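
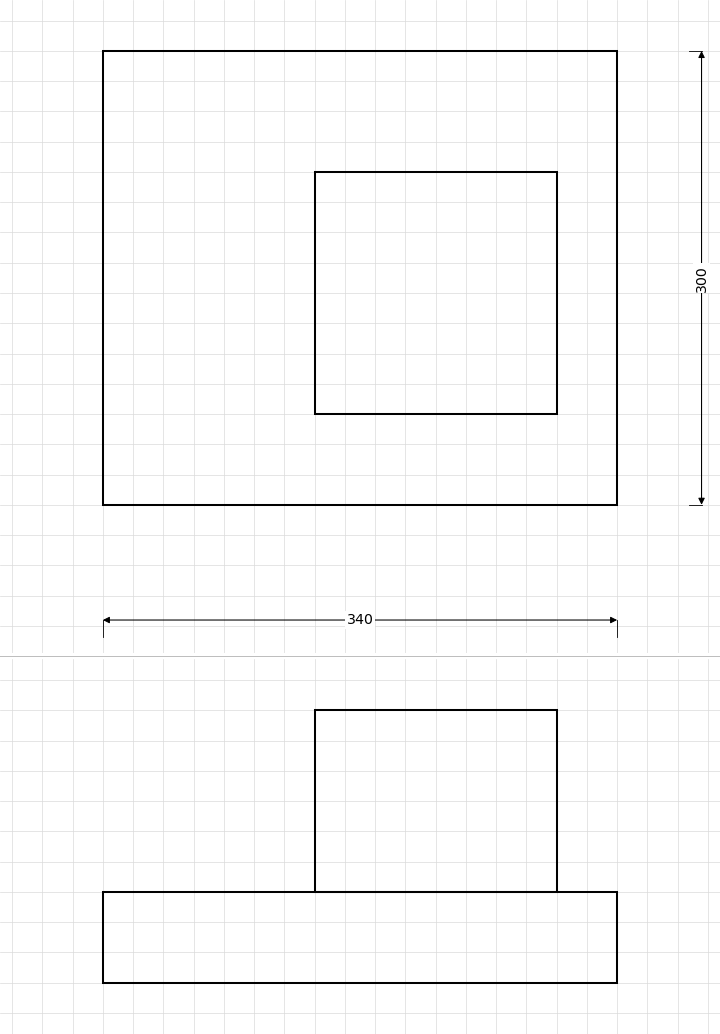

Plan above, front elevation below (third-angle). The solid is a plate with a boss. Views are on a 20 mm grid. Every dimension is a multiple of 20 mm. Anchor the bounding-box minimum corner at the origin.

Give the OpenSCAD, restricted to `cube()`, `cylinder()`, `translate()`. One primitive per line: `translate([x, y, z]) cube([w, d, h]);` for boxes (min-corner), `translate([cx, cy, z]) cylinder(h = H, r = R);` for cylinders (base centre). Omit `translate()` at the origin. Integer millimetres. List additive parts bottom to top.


cube([340, 300, 60]);
translate([140, 60, 60]) cube([160, 160, 120]);


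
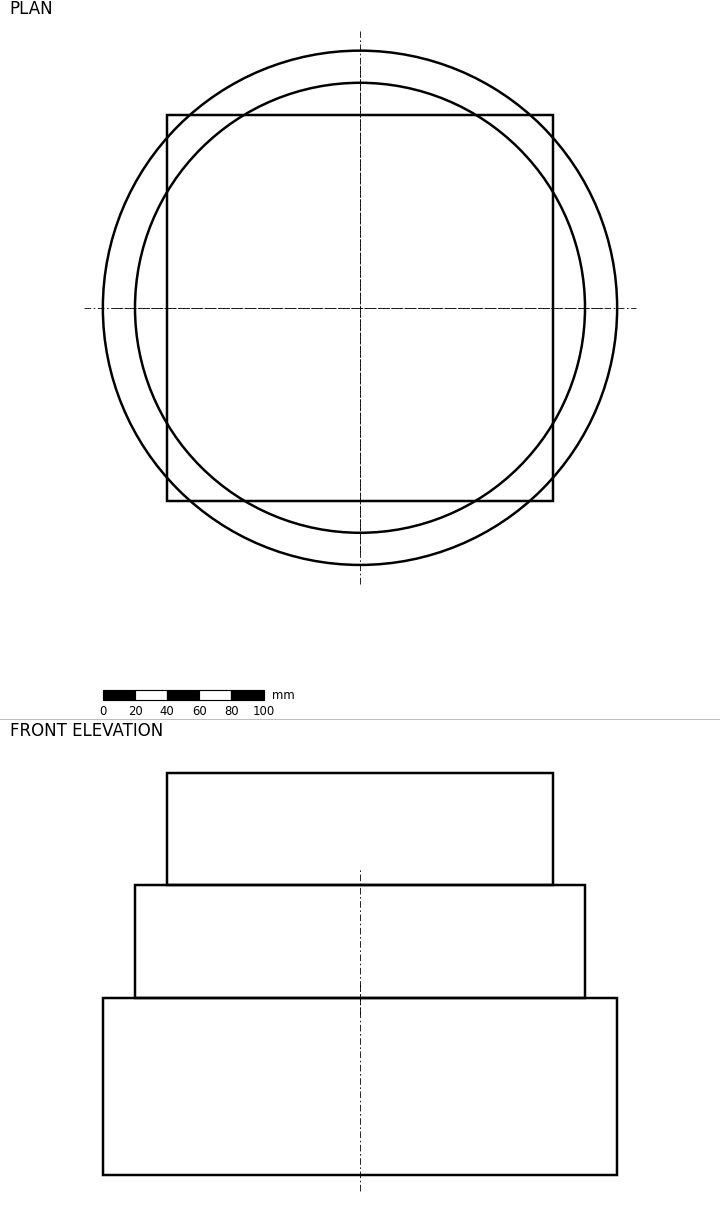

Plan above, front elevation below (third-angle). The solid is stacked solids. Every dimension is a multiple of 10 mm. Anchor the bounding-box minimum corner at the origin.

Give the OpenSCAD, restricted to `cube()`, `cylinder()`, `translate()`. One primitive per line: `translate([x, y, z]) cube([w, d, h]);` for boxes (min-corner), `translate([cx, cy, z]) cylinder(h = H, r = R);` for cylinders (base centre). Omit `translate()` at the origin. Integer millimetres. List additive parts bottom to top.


translate([160, 160, 0]) cylinder(h = 110, r = 160);
translate([160, 160, 110]) cylinder(h = 70, r = 140);
translate([40, 40, 180]) cube([240, 240, 70]);


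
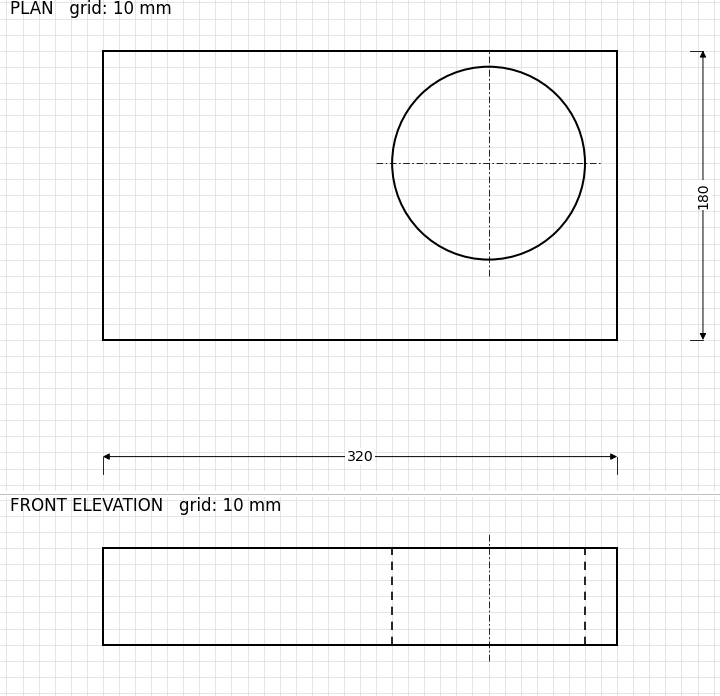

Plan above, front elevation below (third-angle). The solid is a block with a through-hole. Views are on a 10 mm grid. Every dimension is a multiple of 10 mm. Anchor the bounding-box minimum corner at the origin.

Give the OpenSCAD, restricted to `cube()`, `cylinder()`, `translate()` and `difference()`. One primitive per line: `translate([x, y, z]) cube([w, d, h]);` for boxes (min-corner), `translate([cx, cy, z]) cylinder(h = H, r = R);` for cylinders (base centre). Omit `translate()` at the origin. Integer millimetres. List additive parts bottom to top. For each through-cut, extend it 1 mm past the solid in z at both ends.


difference() {
  cube([320, 180, 60]);
  translate([240, 110, -1]) cylinder(h = 62, r = 60);
}


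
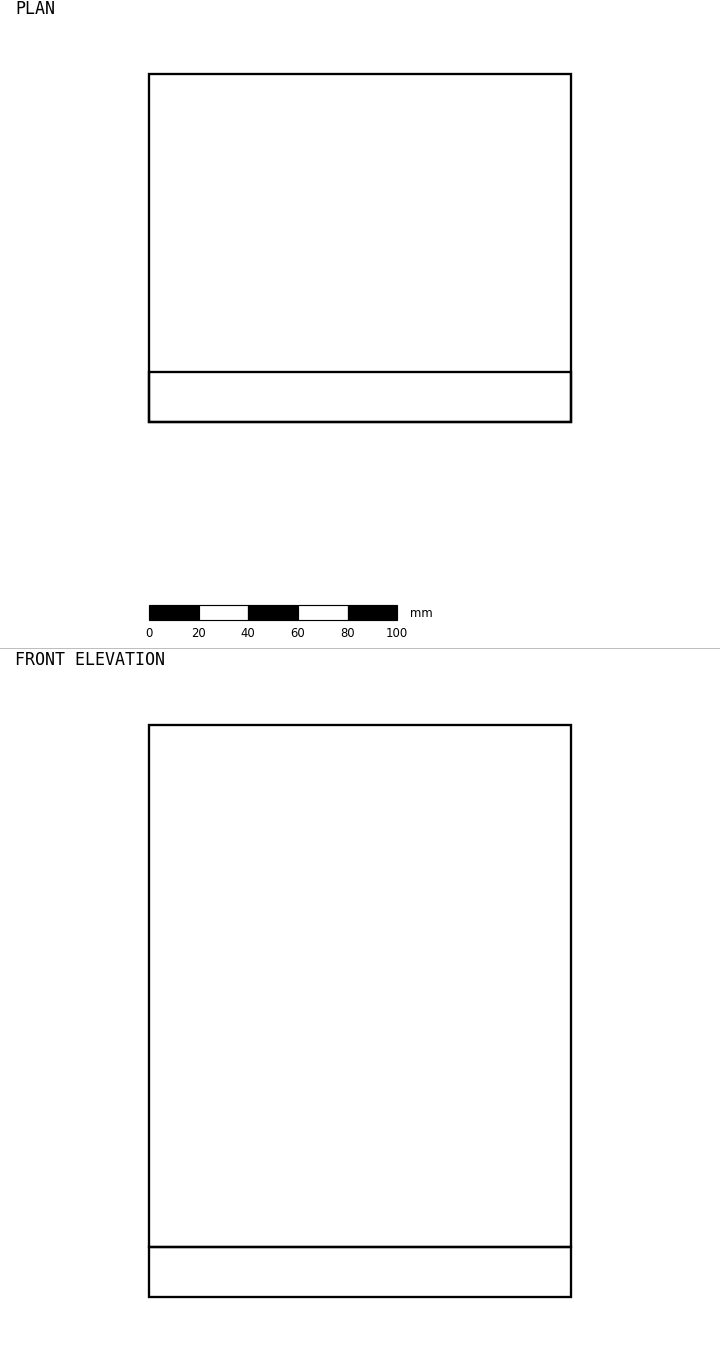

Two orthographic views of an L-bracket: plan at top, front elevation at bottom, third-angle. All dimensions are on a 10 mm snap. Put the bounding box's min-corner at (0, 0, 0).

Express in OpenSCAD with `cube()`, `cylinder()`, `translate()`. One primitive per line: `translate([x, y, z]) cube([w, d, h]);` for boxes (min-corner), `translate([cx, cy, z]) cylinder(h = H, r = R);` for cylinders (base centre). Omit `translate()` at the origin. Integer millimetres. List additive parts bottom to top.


cube([170, 140, 20]);
translate([0, 0, 20]) cube([170, 20, 210]);


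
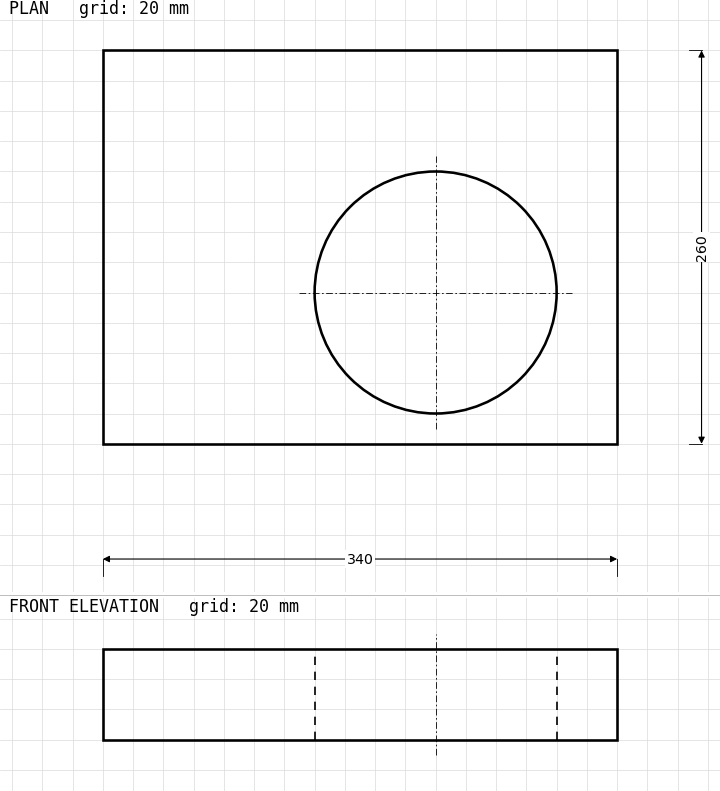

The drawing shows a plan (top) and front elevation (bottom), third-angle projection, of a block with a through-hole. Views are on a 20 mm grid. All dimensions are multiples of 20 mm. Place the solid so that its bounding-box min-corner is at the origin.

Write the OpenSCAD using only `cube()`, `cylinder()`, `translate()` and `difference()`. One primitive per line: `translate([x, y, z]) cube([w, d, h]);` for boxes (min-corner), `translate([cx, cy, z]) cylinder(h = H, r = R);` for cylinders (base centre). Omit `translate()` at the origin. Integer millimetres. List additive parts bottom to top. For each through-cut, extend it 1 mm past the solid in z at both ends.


difference() {
  cube([340, 260, 60]);
  translate([220, 100, -1]) cylinder(h = 62, r = 80);
}


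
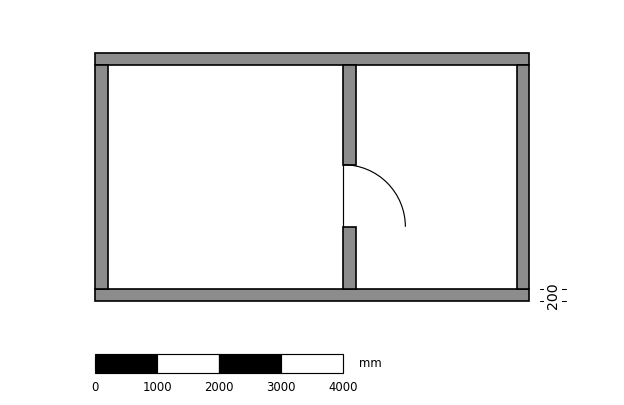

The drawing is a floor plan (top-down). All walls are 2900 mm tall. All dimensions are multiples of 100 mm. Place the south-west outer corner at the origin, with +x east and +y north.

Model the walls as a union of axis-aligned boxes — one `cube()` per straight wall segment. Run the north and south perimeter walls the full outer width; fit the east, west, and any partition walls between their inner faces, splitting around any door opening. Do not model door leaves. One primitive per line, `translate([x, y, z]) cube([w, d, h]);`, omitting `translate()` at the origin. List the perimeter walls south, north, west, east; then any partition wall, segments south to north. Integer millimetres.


cube([7000, 200, 2900]);
translate([0, 3800, 0]) cube([7000, 200, 2900]);
translate([0, 200, 0]) cube([200, 3600, 2900]);
translate([6800, 200, 0]) cube([200, 3600, 2900]);
translate([4000, 200, 0]) cube([200, 1000, 2900]);
translate([4000, 2200, 0]) cube([200, 1600, 2900]);


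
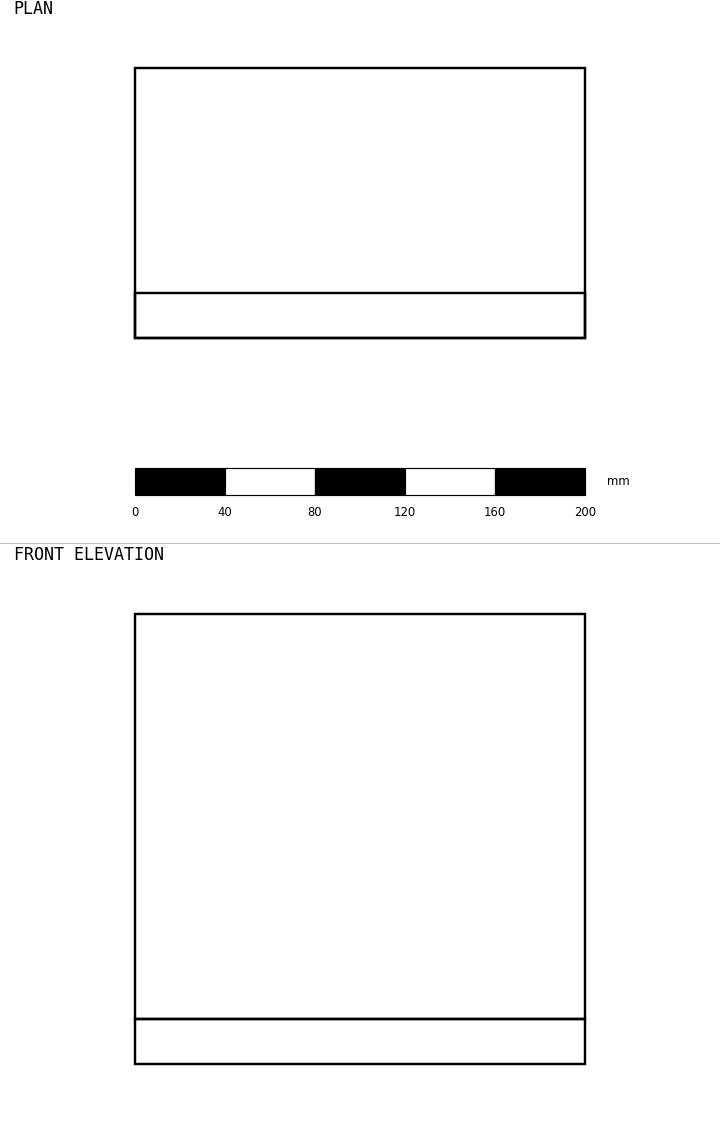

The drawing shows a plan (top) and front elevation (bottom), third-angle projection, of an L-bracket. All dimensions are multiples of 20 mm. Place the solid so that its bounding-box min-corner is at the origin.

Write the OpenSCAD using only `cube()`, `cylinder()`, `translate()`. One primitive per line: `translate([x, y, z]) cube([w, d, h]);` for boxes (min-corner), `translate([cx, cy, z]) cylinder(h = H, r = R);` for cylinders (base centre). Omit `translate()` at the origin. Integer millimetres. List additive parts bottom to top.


cube([200, 120, 20]);
translate([0, 0, 20]) cube([200, 20, 180]);


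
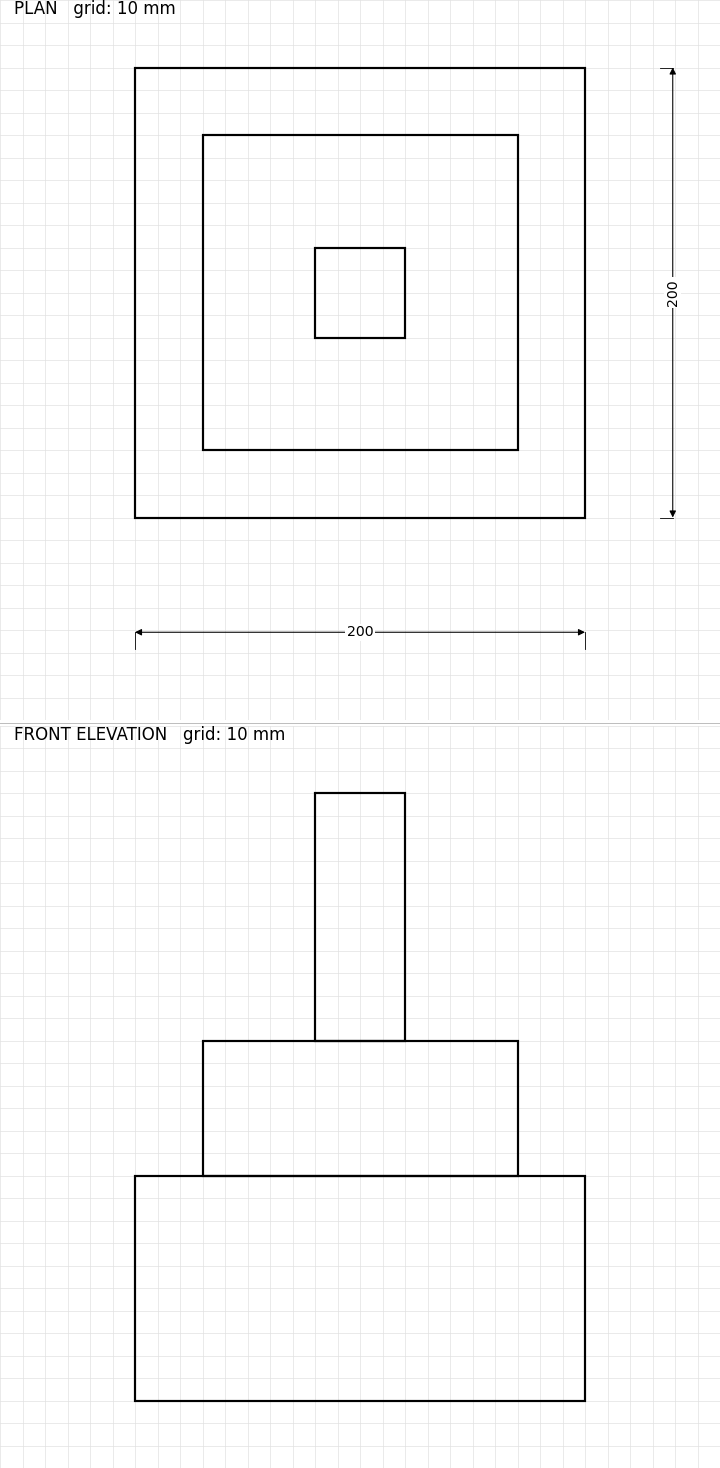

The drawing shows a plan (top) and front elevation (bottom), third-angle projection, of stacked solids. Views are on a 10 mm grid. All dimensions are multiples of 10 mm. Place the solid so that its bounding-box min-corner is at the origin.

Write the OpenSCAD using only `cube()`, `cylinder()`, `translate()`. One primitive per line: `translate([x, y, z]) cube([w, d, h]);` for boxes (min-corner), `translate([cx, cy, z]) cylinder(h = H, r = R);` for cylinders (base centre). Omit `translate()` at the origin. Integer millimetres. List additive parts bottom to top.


cube([200, 200, 100]);
translate([30, 30, 100]) cube([140, 140, 60]);
translate([80, 80, 160]) cube([40, 40, 110]);


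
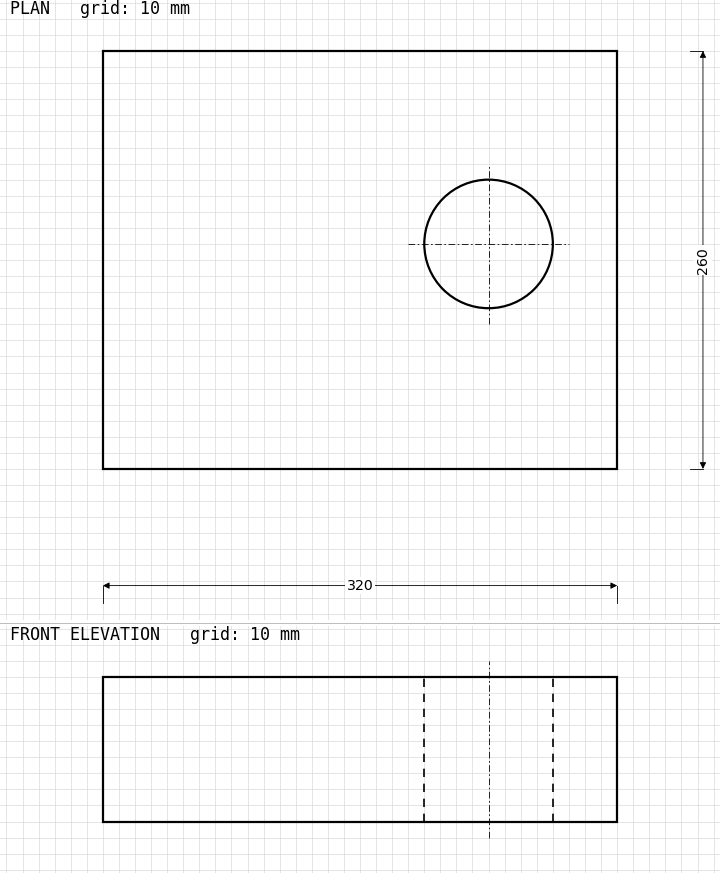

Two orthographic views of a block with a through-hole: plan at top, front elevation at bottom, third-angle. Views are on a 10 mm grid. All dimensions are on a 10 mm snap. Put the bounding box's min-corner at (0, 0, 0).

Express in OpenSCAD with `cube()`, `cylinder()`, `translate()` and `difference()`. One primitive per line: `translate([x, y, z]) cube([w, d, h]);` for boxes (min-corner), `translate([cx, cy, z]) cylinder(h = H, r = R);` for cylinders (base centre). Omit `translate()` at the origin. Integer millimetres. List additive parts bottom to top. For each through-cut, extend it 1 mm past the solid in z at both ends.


difference() {
  cube([320, 260, 90]);
  translate([240, 140, -1]) cylinder(h = 92, r = 40);
}


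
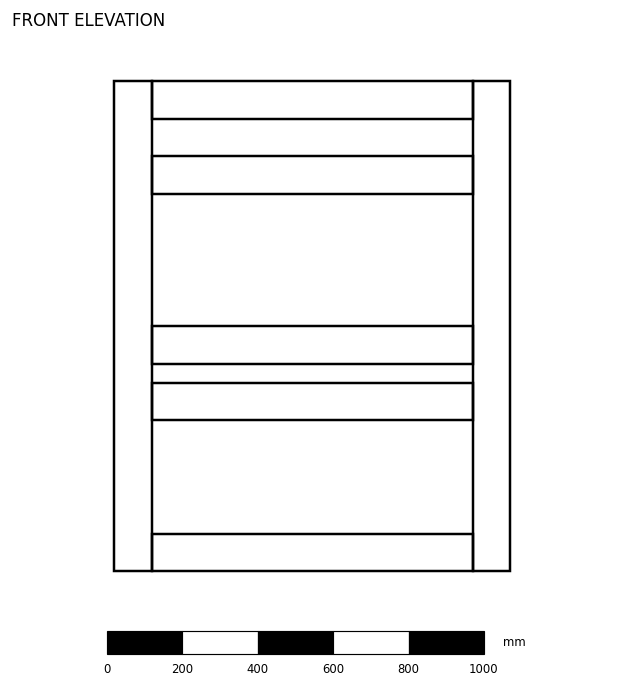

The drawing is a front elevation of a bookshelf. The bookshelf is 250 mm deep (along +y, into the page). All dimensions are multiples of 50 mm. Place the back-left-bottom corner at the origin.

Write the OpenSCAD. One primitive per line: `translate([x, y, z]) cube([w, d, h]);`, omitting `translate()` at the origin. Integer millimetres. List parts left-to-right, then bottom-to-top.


cube([100, 250, 1300]);
translate([100, 0, 0]) cube([850, 250, 100]);
translate([100, 0, 400]) cube([850, 250, 100]);
translate([100, 0, 550]) cube([850, 250, 100]);
translate([100, 0, 1000]) cube([850, 250, 100]);
translate([100, 0, 1200]) cube([850, 250, 100]);
translate([950, 0, 0]) cube([100, 250, 1300]);


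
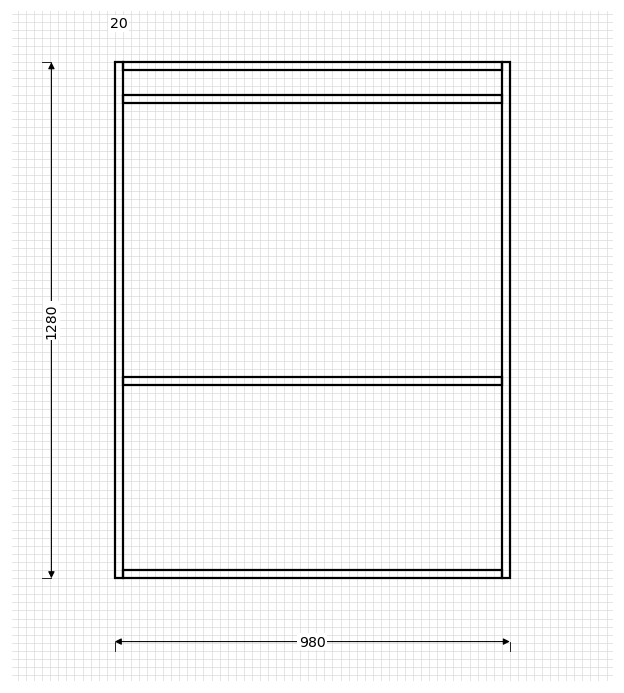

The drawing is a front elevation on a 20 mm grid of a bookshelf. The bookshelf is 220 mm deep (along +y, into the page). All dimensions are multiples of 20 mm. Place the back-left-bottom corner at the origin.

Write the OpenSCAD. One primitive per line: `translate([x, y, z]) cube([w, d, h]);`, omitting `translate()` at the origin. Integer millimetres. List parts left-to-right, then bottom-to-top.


cube([20, 220, 1280]);
translate([20, 0, 0]) cube([940, 220, 20]);
translate([20, 0, 480]) cube([940, 220, 20]);
translate([20, 0, 1180]) cube([940, 220, 20]);
translate([20, 0, 1260]) cube([940, 220, 20]);
translate([960, 0, 0]) cube([20, 220, 1280]);


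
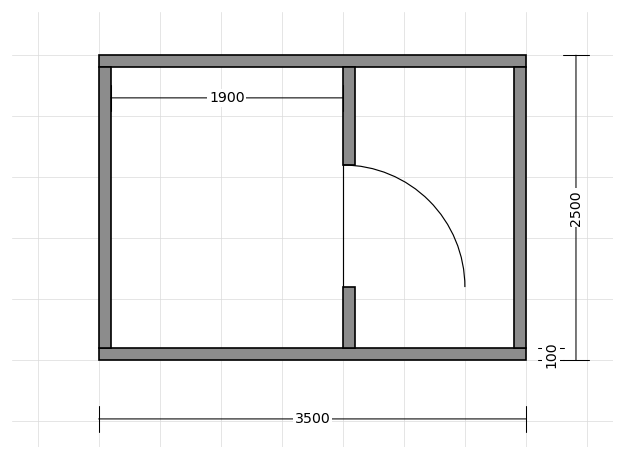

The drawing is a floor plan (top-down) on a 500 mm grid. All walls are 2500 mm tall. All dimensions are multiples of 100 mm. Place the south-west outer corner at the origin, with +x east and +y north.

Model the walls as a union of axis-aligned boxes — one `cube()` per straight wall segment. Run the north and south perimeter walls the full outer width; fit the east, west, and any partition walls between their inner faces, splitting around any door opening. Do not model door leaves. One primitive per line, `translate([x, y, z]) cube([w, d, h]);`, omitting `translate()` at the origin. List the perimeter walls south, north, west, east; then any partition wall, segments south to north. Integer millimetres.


cube([3500, 100, 2500]);
translate([0, 2400, 0]) cube([3500, 100, 2500]);
translate([0, 100, 0]) cube([100, 2300, 2500]);
translate([3400, 100, 0]) cube([100, 2300, 2500]);
translate([2000, 100, 0]) cube([100, 500, 2500]);
translate([2000, 1600, 0]) cube([100, 800, 2500]);


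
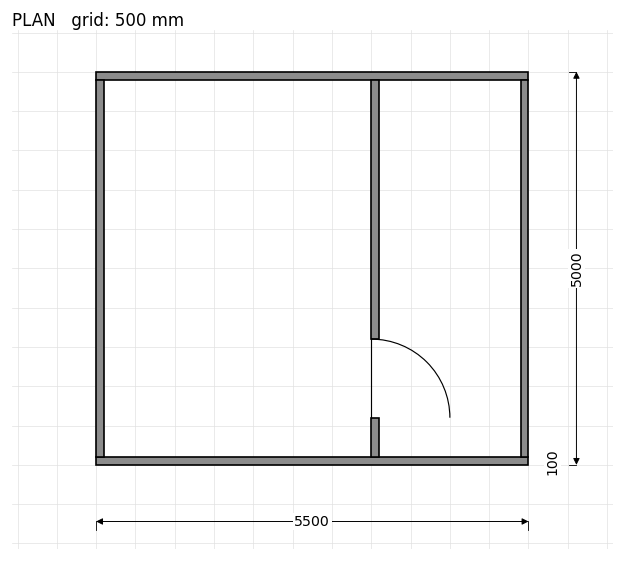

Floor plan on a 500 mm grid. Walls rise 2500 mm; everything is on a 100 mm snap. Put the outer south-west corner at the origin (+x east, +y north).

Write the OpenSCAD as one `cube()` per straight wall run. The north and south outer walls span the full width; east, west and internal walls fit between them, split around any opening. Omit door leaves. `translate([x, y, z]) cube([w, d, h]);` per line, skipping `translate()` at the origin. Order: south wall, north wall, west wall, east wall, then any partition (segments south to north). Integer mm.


cube([5500, 100, 2500]);
translate([0, 4900, 0]) cube([5500, 100, 2500]);
translate([0, 100, 0]) cube([100, 4800, 2500]);
translate([5400, 100, 0]) cube([100, 4800, 2500]);
translate([3500, 100, 0]) cube([100, 500, 2500]);
translate([3500, 1600, 0]) cube([100, 3300, 2500]);


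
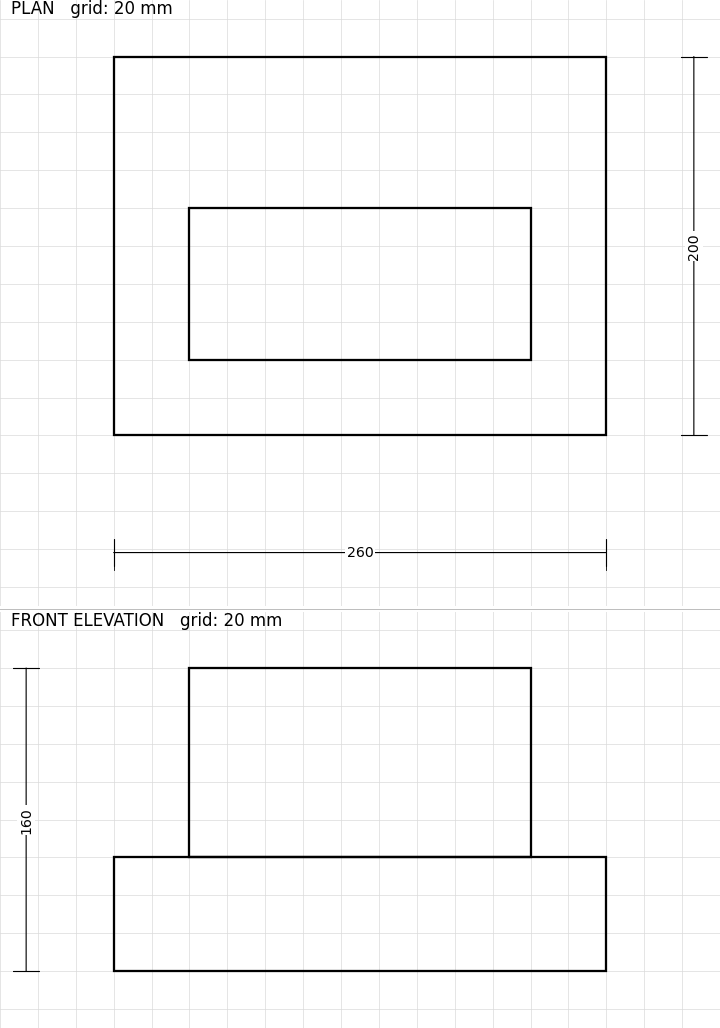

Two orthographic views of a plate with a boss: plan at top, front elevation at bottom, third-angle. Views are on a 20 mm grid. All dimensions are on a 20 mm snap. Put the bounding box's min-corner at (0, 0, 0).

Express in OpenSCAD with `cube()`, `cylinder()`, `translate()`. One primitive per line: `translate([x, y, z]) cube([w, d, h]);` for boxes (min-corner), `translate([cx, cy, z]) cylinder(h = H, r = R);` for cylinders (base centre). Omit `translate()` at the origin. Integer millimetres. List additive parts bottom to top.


cube([260, 200, 60]);
translate([40, 40, 60]) cube([180, 80, 100]);


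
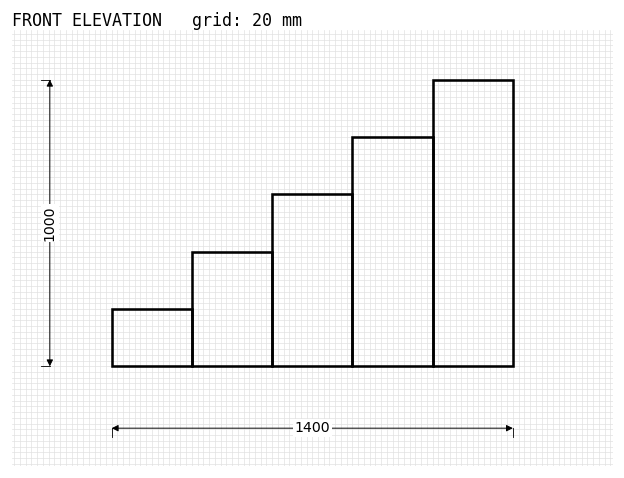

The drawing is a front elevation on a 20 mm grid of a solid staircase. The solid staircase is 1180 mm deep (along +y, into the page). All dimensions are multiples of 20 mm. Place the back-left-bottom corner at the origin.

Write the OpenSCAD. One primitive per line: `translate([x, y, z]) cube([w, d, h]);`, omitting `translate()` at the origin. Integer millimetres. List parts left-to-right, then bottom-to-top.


cube([280, 1180, 200]);
translate([280, 0, 0]) cube([280, 1180, 400]);
translate([560, 0, 0]) cube([280, 1180, 600]);
translate([840, 0, 0]) cube([280, 1180, 800]);
translate([1120, 0, 0]) cube([280, 1180, 1000]);


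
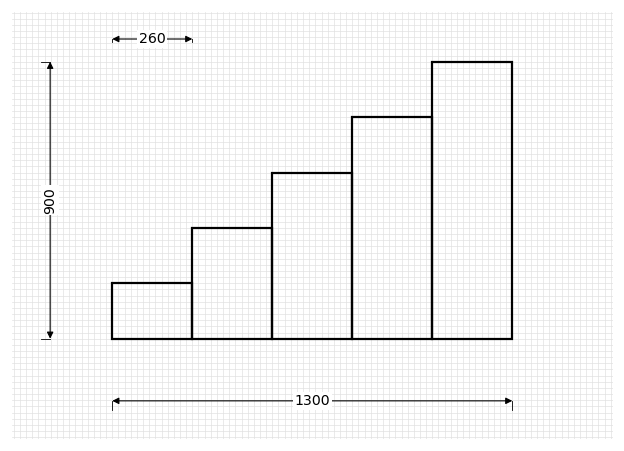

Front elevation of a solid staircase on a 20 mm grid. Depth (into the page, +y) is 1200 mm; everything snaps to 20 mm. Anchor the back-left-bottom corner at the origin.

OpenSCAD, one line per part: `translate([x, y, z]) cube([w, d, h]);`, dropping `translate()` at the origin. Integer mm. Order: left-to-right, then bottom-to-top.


cube([260, 1200, 180]);
translate([260, 0, 0]) cube([260, 1200, 360]);
translate([520, 0, 0]) cube([260, 1200, 540]);
translate([780, 0, 0]) cube([260, 1200, 720]);
translate([1040, 0, 0]) cube([260, 1200, 900]);


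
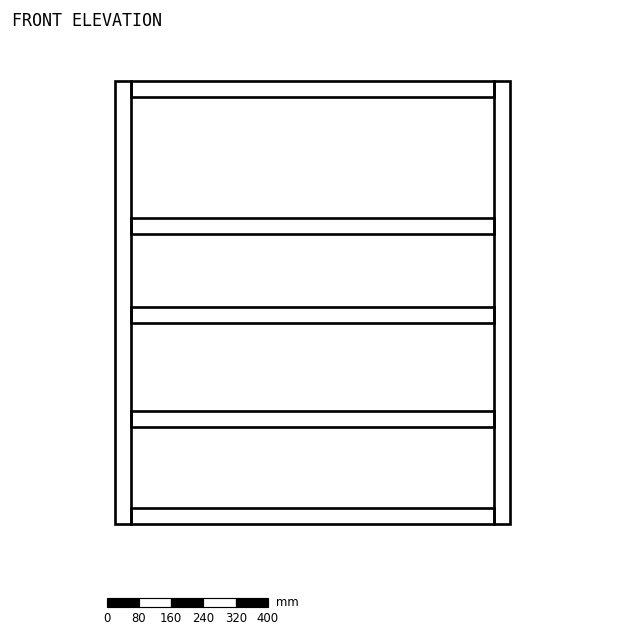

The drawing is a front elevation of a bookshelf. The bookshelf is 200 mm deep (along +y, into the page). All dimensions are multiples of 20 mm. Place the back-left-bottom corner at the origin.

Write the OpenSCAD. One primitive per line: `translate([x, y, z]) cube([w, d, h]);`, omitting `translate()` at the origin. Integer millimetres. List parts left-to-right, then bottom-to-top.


cube([40, 200, 1100]);
translate([40, 0, 0]) cube([900, 200, 40]);
translate([40, 0, 240]) cube([900, 200, 40]);
translate([40, 0, 500]) cube([900, 200, 40]);
translate([40, 0, 720]) cube([900, 200, 40]);
translate([40, 0, 1060]) cube([900, 200, 40]);
translate([940, 0, 0]) cube([40, 200, 1100]);


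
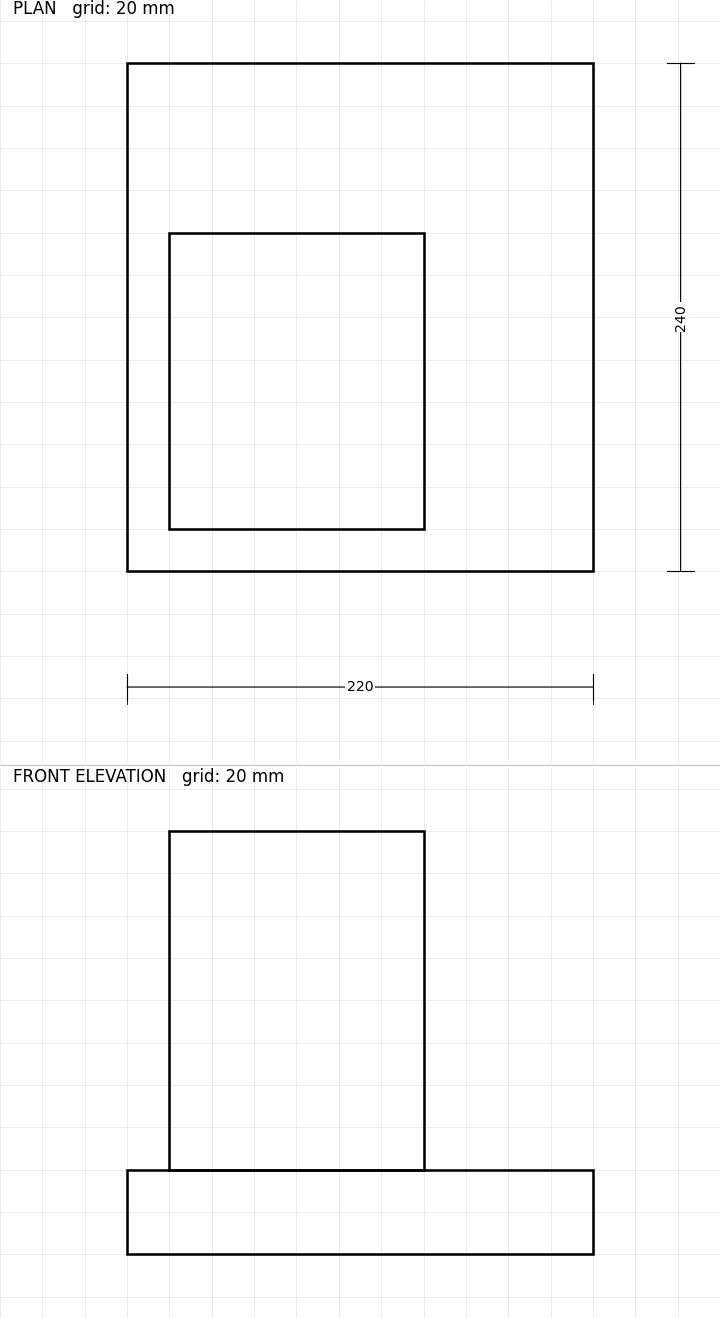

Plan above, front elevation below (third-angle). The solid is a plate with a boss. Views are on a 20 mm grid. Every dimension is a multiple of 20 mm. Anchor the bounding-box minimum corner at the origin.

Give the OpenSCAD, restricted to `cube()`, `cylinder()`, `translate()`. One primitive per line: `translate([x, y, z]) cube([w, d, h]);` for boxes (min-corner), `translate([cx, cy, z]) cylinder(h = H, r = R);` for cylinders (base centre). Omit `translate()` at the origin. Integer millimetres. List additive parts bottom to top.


cube([220, 240, 40]);
translate([20, 20, 40]) cube([120, 140, 160]);


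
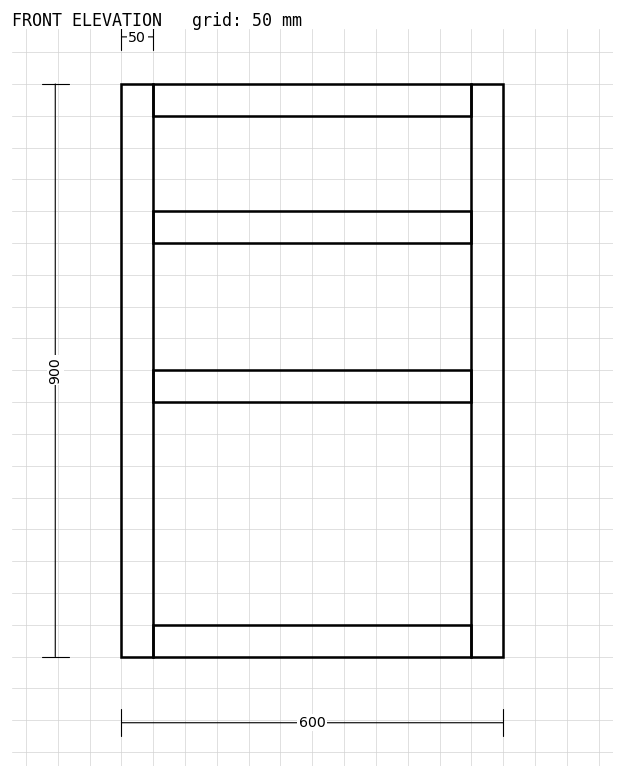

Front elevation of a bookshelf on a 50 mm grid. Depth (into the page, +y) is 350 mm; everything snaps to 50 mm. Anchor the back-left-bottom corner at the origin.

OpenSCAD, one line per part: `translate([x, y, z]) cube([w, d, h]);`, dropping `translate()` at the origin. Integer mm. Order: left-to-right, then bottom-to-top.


cube([50, 350, 900]);
translate([50, 0, 0]) cube([500, 350, 50]);
translate([50, 0, 400]) cube([500, 350, 50]);
translate([50, 0, 650]) cube([500, 350, 50]);
translate([50, 0, 850]) cube([500, 350, 50]);
translate([550, 0, 0]) cube([50, 350, 900]);


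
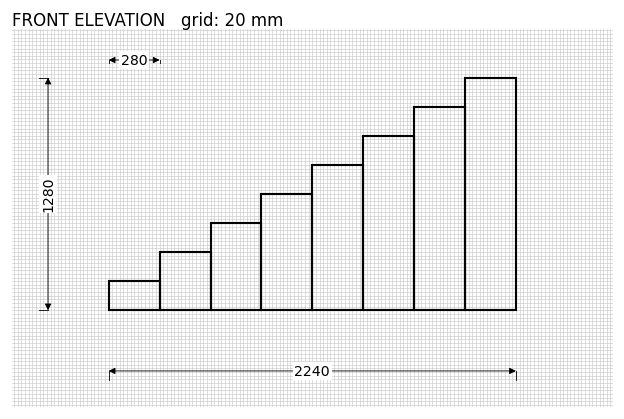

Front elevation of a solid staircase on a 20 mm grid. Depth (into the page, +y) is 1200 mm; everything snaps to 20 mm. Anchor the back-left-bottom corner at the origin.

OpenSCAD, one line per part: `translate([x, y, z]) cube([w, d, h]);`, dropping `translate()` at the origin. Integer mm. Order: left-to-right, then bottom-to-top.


cube([280, 1200, 160]);
translate([280, 0, 0]) cube([280, 1200, 320]);
translate([560, 0, 0]) cube([280, 1200, 480]);
translate([840, 0, 0]) cube([280, 1200, 640]);
translate([1120, 0, 0]) cube([280, 1200, 800]);
translate([1400, 0, 0]) cube([280, 1200, 960]);
translate([1680, 0, 0]) cube([280, 1200, 1120]);
translate([1960, 0, 0]) cube([280, 1200, 1280]);


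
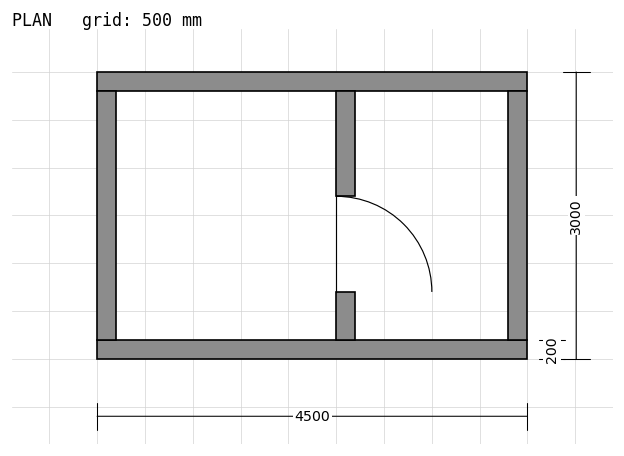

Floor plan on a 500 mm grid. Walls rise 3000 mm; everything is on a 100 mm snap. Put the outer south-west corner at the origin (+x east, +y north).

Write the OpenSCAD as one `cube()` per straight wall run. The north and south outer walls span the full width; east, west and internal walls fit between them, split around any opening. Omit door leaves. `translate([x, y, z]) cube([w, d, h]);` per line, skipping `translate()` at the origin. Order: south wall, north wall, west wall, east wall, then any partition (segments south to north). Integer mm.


cube([4500, 200, 3000]);
translate([0, 2800, 0]) cube([4500, 200, 3000]);
translate([0, 200, 0]) cube([200, 2600, 3000]);
translate([4300, 200, 0]) cube([200, 2600, 3000]);
translate([2500, 200, 0]) cube([200, 500, 3000]);
translate([2500, 1700, 0]) cube([200, 1100, 3000]);


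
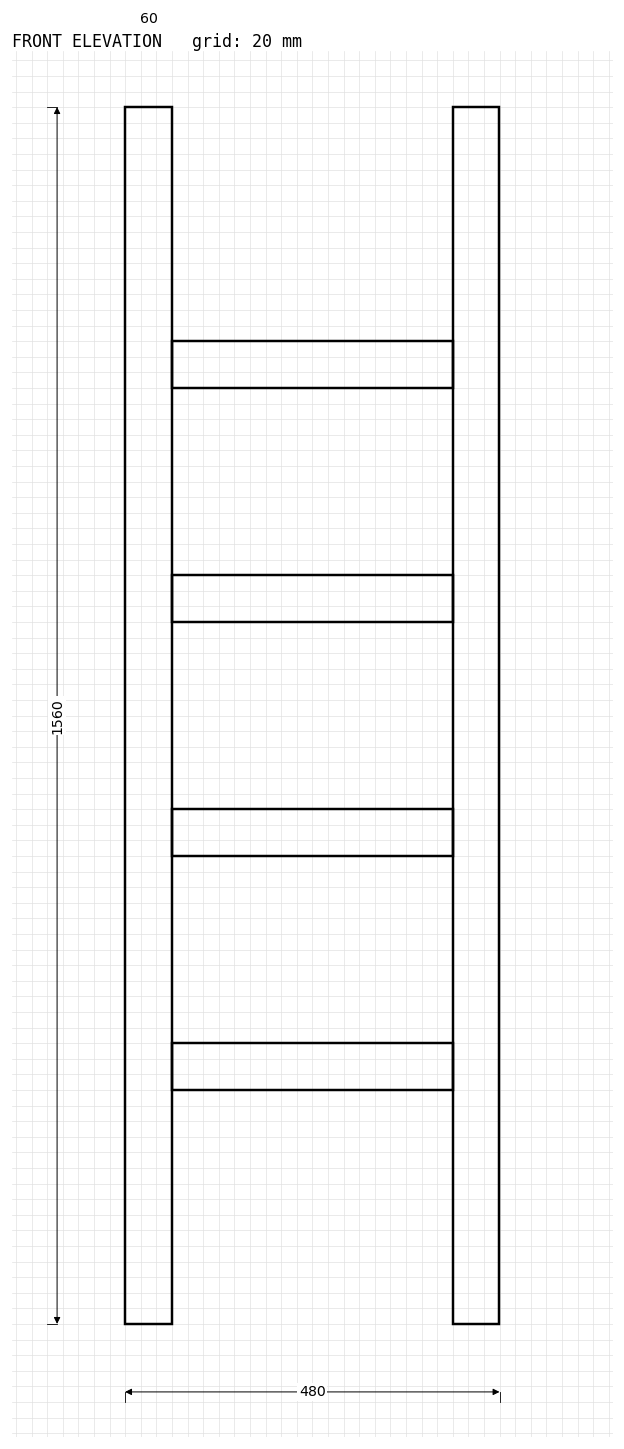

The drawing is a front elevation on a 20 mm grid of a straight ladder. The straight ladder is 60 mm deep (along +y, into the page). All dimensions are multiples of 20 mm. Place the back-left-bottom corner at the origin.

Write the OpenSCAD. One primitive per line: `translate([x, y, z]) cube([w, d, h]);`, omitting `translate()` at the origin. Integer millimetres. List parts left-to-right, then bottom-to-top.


cube([60, 60, 1560]);
translate([60, 0, 300]) cube([360, 60, 60]);
translate([60, 0, 600]) cube([360, 60, 60]);
translate([60, 0, 900]) cube([360, 60, 60]);
translate([60, 0, 1200]) cube([360, 60, 60]);
translate([420, 0, 0]) cube([60, 60, 1560]);


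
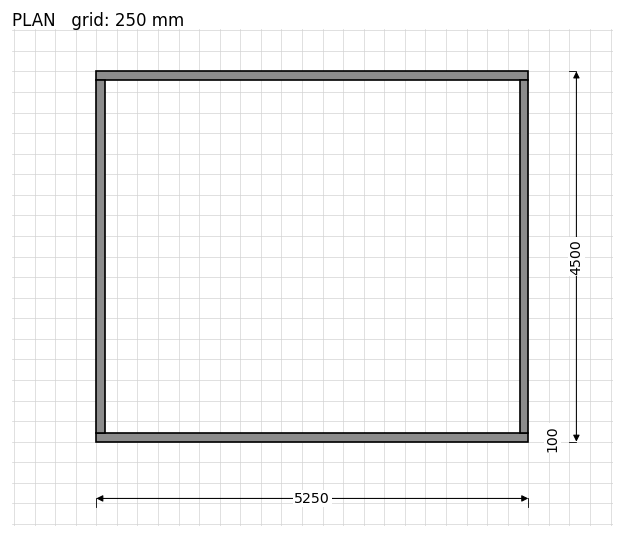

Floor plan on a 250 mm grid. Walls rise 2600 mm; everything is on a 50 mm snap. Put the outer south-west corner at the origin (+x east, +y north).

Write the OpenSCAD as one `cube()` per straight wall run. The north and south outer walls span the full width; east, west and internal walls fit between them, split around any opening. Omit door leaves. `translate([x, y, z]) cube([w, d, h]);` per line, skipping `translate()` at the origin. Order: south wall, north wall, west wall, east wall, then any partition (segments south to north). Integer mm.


cube([5250, 100, 2600]);
translate([0, 4400, 0]) cube([5250, 100, 2600]);
translate([0, 100, 0]) cube([100, 4300, 2600]);
translate([5150, 100, 0]) cube([100, 4300, 2600]);


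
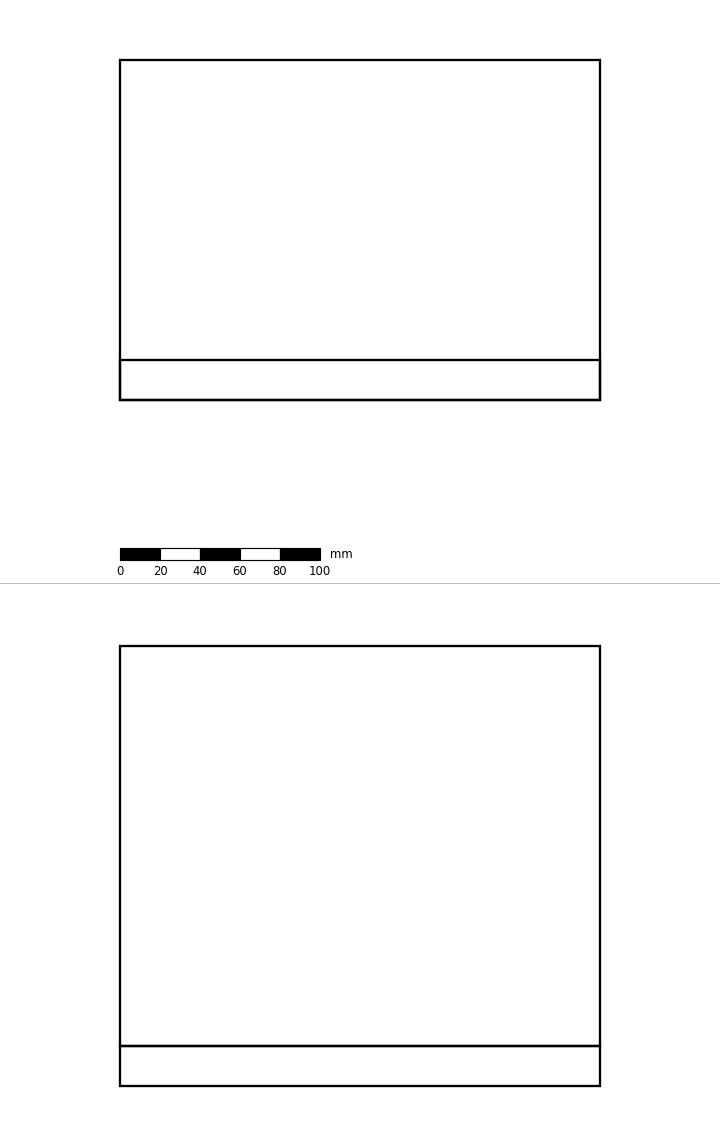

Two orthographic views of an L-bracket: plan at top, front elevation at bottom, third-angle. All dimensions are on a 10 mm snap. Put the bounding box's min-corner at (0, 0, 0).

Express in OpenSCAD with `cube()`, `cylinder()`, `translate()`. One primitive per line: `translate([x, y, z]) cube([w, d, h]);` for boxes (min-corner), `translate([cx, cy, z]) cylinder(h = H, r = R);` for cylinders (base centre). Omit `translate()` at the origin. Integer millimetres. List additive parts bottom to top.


cube([240, 170, 20]);
translate([0, 0, 20]) cube([240, 20, 200]);


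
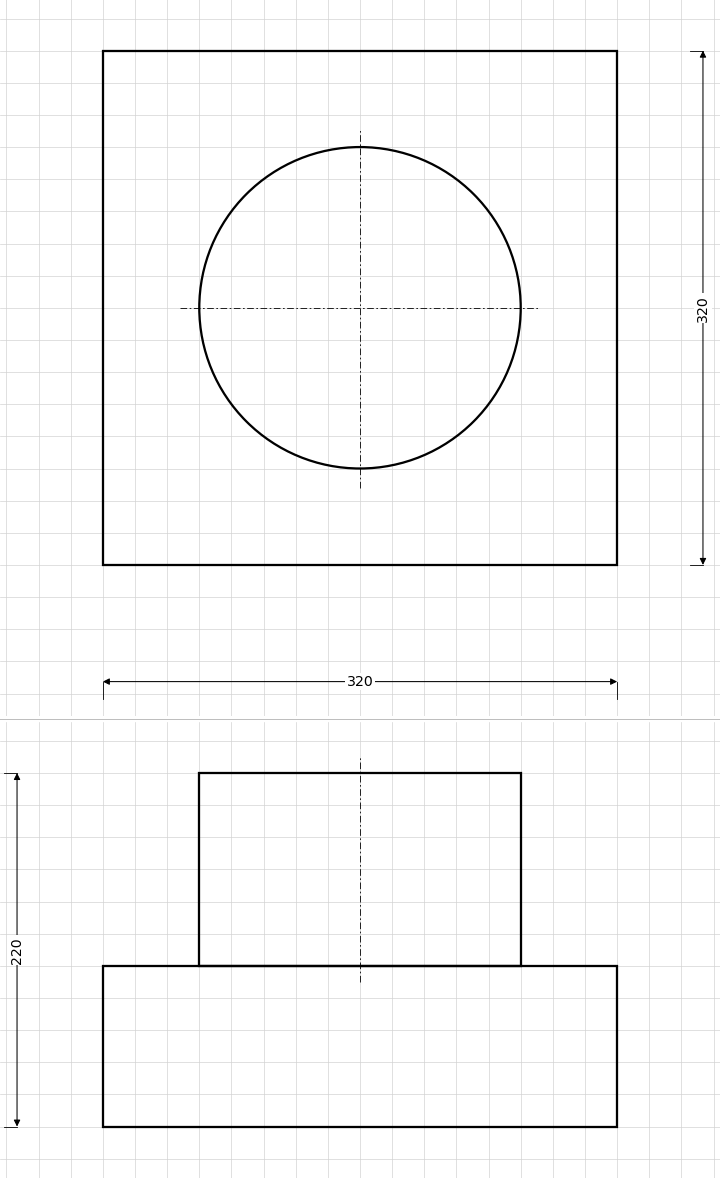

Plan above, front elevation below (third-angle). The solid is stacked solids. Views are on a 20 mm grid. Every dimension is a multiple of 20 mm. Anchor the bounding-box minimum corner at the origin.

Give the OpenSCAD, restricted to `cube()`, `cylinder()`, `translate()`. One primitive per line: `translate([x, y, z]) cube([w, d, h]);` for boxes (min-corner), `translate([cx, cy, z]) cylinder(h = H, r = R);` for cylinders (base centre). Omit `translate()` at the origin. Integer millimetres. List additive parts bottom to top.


cube([320, 320, 100]);
translate([160, 160, 100]) cylinder(h = 120, r = 100);


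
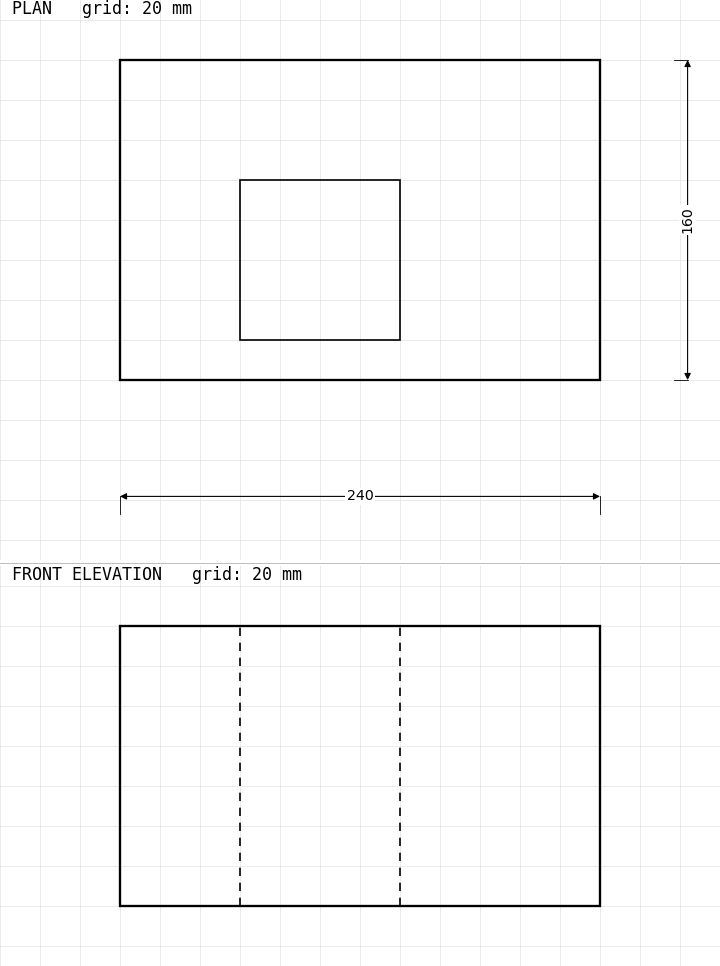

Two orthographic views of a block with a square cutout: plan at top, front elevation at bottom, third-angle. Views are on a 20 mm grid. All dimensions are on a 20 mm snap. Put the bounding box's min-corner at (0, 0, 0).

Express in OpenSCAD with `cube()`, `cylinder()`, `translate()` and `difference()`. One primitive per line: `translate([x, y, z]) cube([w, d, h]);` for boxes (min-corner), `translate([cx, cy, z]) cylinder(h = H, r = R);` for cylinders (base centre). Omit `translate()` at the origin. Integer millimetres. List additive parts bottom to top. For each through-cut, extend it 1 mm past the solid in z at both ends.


difference() {
  cube([240, 160, 140]);
  translate([60, 20, -1]) cube([80, 80, 142]);
}


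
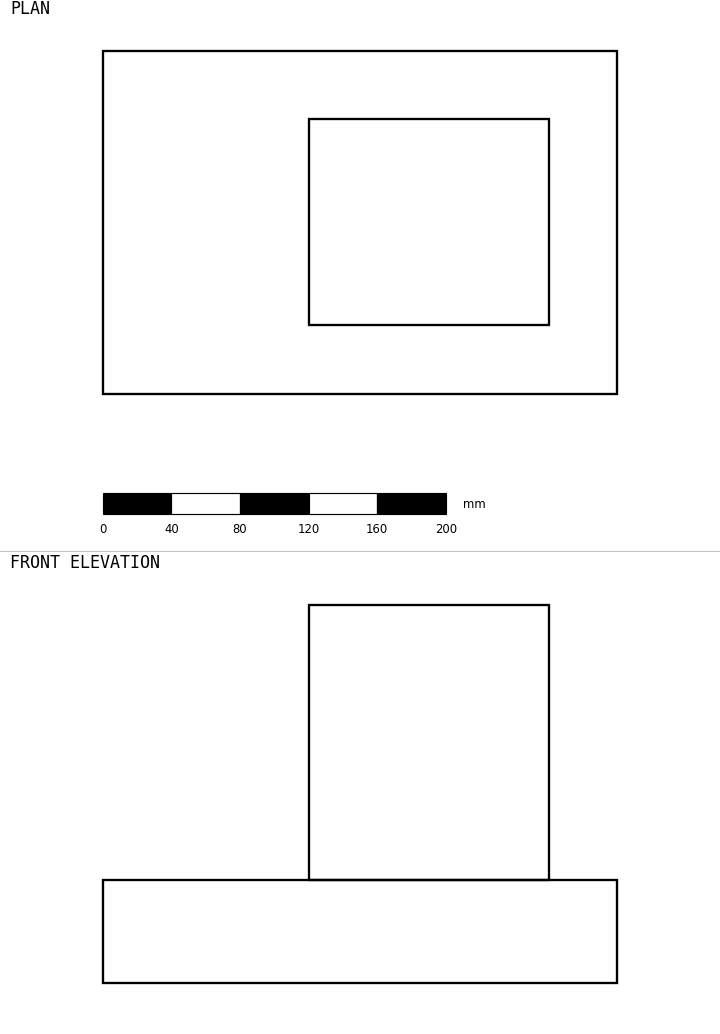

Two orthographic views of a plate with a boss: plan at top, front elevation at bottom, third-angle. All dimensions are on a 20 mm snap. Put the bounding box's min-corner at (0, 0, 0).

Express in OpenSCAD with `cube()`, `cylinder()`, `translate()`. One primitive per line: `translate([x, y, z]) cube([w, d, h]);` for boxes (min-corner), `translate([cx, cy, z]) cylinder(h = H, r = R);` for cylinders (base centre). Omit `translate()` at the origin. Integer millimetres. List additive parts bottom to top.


cube([300, 200, 60]);
translate([120, 40, 60]) cube([140, 120, 160]);


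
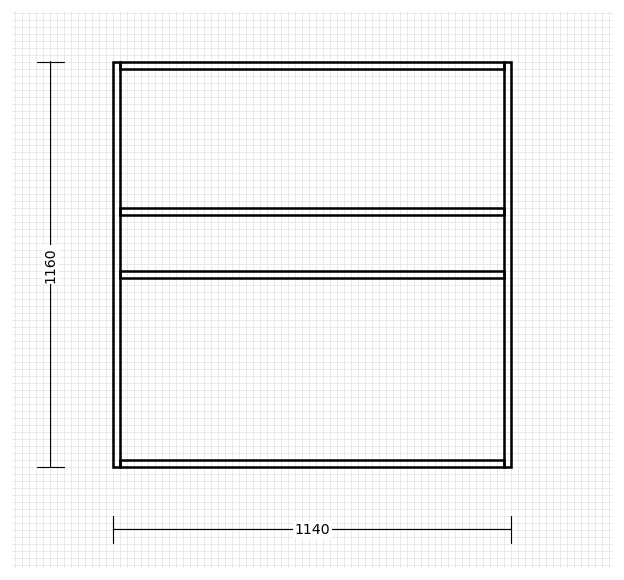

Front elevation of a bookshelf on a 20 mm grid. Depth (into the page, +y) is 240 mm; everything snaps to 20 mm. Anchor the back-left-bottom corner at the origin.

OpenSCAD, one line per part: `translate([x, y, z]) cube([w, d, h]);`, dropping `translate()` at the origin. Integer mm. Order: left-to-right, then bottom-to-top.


cube([20, 240, 1160]);
translate([20, 0, 0]) cube([1100, 240, 20]);
translate([20, 0, 540]) cube([1100, 240, 20]);
translate([20, 0, 720]) cube([1100, 240, 20]);
translate([20, 0, 1140]) cube([1100, 240, 20]);
translate([1120, 0, 0]) cube([20, 240, 1160]);


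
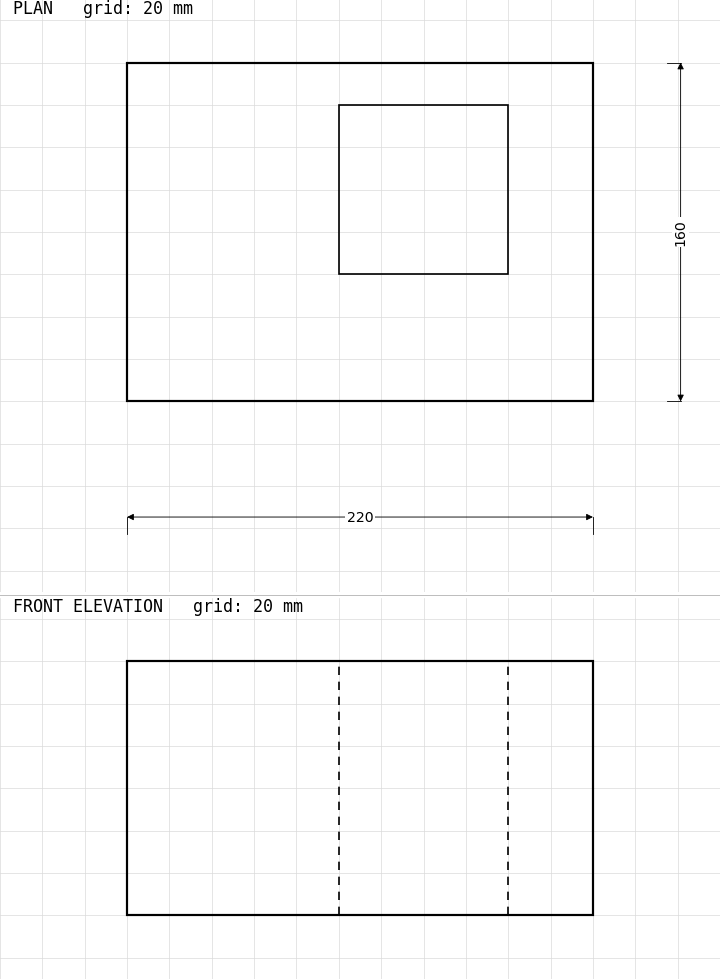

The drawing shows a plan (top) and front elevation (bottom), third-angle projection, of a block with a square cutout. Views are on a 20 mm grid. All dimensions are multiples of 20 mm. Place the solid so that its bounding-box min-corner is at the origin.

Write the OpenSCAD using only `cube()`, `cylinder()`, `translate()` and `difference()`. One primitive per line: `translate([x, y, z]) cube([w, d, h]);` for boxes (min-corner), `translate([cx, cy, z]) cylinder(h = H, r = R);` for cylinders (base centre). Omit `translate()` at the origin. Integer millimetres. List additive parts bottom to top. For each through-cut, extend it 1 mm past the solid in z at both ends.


difference() {
  cube([220, 160, 120]);
  translate([100, 60, -1]) cube([80, 80, 122]);
}


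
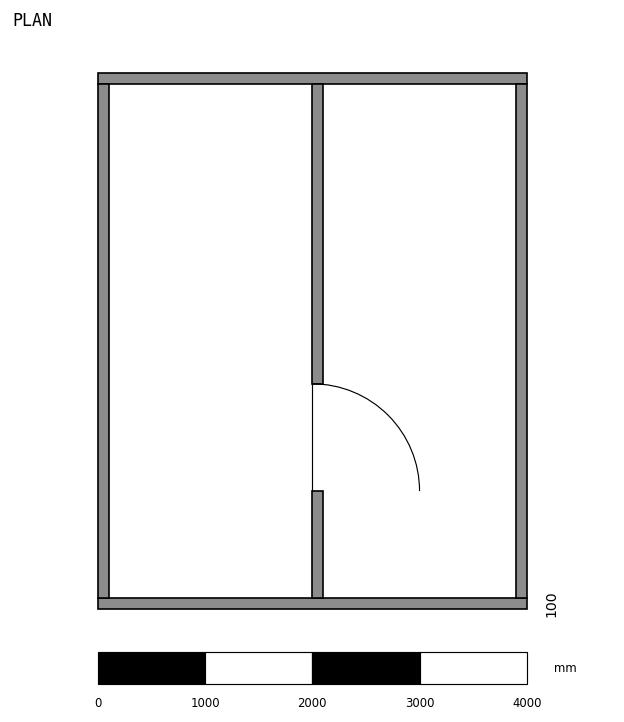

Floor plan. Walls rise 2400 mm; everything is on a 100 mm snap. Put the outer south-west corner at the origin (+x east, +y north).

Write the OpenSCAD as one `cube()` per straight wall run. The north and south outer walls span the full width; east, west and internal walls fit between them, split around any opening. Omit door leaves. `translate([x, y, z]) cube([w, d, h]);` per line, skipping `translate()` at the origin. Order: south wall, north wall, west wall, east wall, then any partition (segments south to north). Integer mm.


cube([4000, 100, 2400]);
translate([0, 4900, 0]) cube([4000, 100, 2400]);
translate([0, 100, 0]) cube([100, 4800, 2400]);
translate([3900, 100, 0]) cube([100, 4800, 2400]);
translate([2000, 100, 0]) cube([100, 1000, 2400]);
translate([2000, 2100, 0]) cube([100, 2800, 2400]);


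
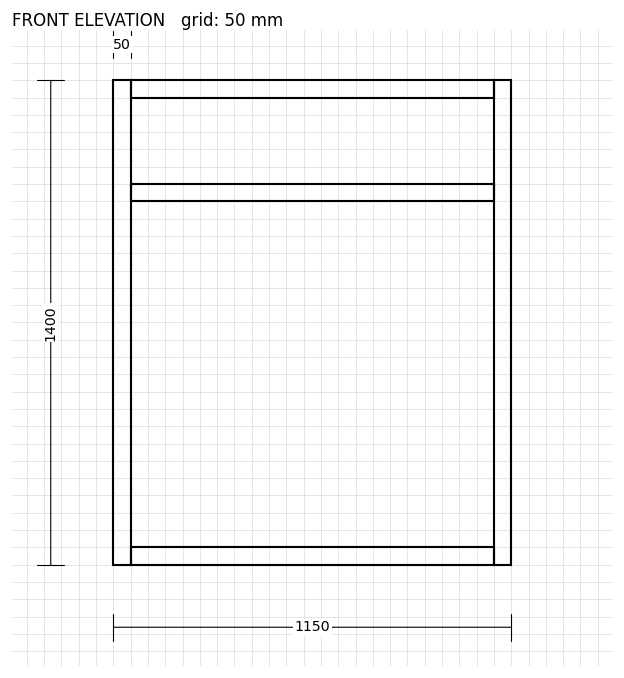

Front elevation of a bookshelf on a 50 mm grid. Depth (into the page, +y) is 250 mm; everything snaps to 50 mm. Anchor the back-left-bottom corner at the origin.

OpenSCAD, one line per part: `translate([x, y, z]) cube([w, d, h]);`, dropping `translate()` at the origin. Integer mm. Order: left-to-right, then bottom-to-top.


cube([50, 250, 1400]);
translate([50, 0, 0]) cube([1050, 250, 50]);
translate([50, 0, 1050]) cube([1050, 250, 50]);
translate([50, 0, 1350]) cube([1050, 250, 50]);
translate([1100, 0, 0]) cube([50, 250, 1400]);


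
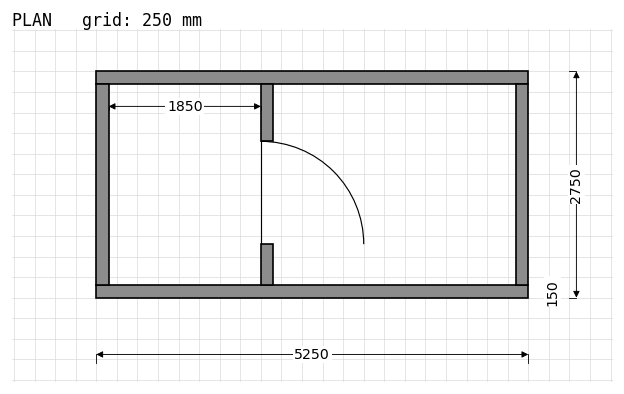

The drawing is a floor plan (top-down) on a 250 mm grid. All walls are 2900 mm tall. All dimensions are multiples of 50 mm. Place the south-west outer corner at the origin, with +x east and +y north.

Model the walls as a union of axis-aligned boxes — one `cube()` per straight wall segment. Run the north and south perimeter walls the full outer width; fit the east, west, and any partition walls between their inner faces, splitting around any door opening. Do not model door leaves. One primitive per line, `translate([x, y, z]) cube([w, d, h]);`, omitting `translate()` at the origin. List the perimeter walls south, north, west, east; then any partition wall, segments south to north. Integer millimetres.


cube([5250, 150, 2900]);
translate([0, 2600, 0]) cube([5250, 150, 2900]);
translate([0, 150, 0]) cube([150, 2450, 2900]);
translate([5100, 150, 0]) cube([150, 2450, 2900]);
translate([2000, 150, 0]) cube([150, 500, 2900]);
translate([2000, 1900, 0]) cube([150, 700, 2900]);


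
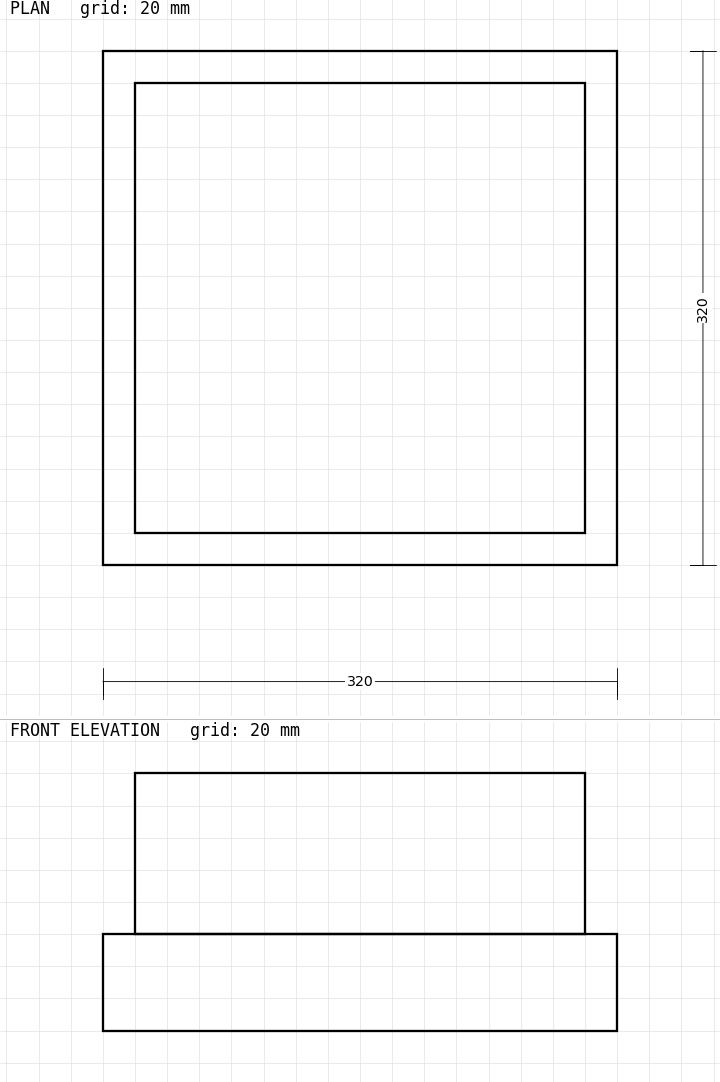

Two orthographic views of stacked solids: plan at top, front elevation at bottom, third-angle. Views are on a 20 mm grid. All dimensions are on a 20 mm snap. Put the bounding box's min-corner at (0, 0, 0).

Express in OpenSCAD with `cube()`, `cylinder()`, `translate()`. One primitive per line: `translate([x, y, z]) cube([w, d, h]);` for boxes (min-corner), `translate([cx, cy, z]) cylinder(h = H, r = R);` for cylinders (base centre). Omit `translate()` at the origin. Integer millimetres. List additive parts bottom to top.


cube([320, 320, 60]);
translate([20, 20, 60]) cube([280, 280, 100]);


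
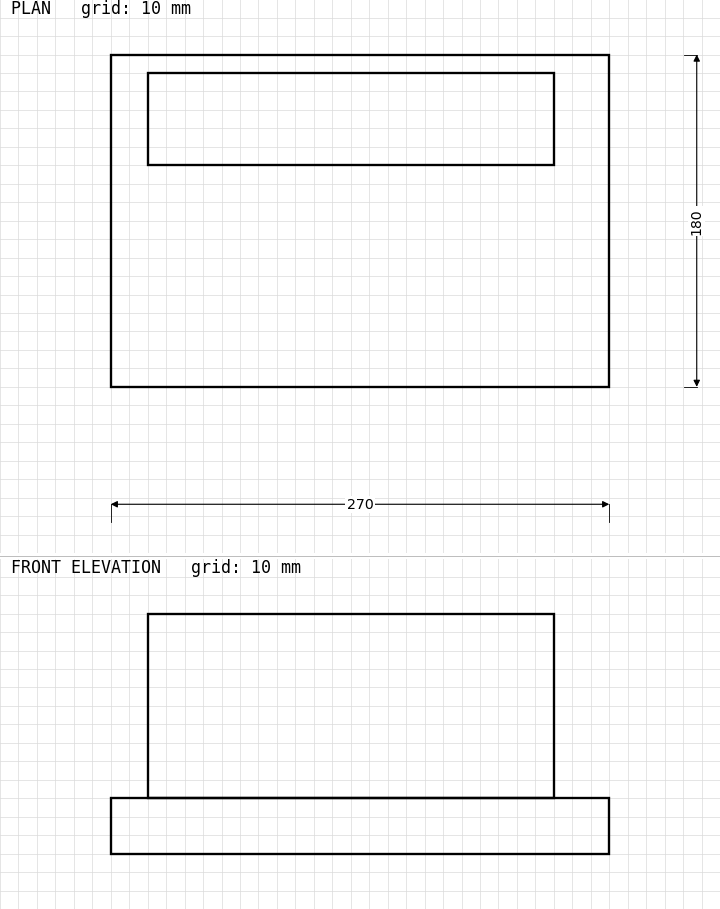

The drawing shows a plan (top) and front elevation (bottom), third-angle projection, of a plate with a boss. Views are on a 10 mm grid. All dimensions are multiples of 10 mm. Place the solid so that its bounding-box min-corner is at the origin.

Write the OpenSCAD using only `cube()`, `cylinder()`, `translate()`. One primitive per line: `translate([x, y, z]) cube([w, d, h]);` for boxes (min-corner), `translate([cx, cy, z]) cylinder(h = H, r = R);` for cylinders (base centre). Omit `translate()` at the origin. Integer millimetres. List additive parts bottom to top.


cube([270, 180, 30]);
translate([20, 120, 30]) cube([220, 50, 100]);


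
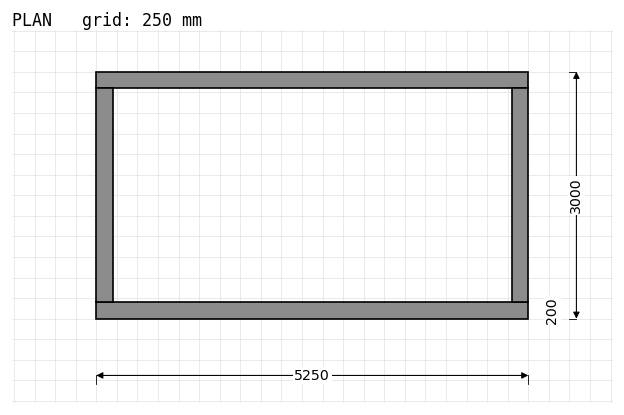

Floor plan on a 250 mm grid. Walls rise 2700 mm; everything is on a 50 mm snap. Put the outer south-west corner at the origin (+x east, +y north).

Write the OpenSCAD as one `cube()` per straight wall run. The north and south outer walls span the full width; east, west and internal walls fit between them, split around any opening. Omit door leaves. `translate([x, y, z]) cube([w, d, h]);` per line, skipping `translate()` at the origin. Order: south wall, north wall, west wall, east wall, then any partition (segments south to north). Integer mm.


cube([5250, 200, 2700]);
translate([0, 2800, 0]) cube([5250, 200, 2700]);
translate([0, 200, 0]) cube([200, 2600, 2700]);
translate([5050, 200, 0]) cube([200, 2600, 2700]);


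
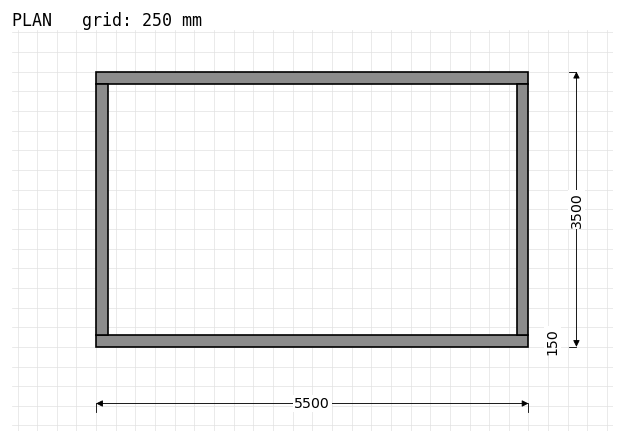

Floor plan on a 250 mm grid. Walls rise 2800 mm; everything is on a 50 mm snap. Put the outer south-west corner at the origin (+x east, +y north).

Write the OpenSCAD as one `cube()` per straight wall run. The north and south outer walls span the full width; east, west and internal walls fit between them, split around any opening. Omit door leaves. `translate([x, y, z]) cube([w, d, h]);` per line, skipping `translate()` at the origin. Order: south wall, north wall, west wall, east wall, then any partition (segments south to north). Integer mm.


cube([5500, 150, 2800]);
translate([0, 3350, 0]) cube([5500, 150, 2800]);
translate([0, 150, 0]) cube([150, 3200, 2800]);
translate([5350, 150, 0]) cube([150, 3200, 2800]);


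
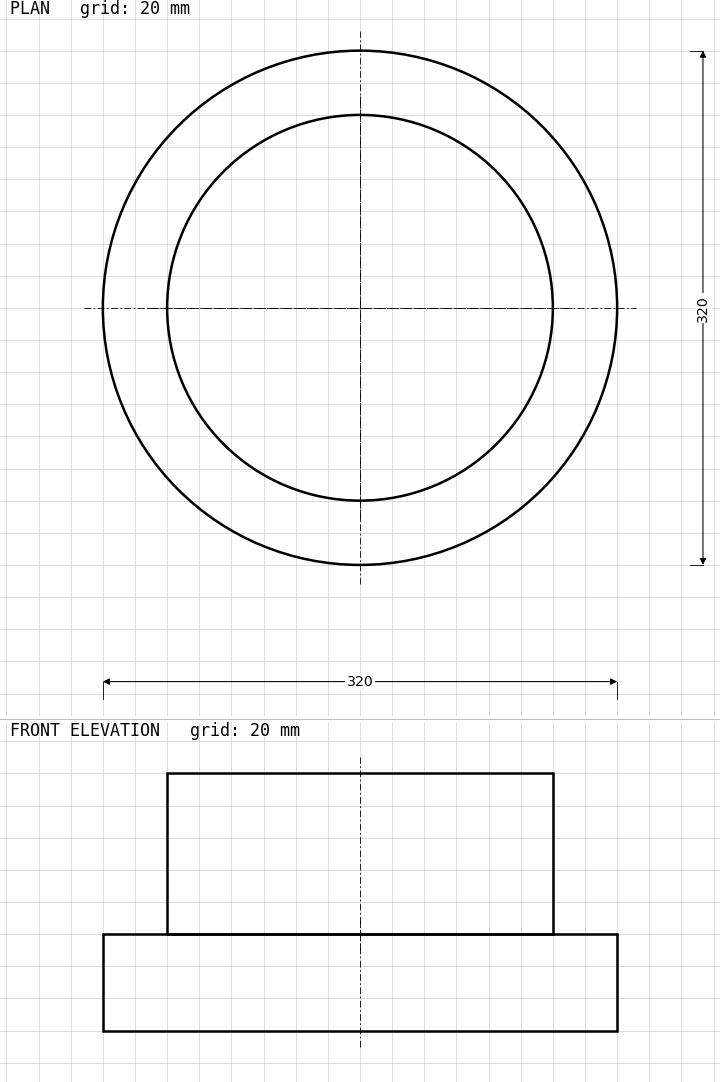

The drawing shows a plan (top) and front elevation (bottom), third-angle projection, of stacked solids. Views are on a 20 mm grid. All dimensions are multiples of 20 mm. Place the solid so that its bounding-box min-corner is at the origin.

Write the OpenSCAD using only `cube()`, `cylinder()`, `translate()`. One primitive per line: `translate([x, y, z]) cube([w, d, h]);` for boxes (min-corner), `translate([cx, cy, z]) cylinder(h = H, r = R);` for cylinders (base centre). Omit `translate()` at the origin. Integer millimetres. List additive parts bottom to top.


translate([160, 160, 0]) cylinder(h = 60, r = 160);
translate([160, 160, 60]) cylinder(h = 100, r = 120);


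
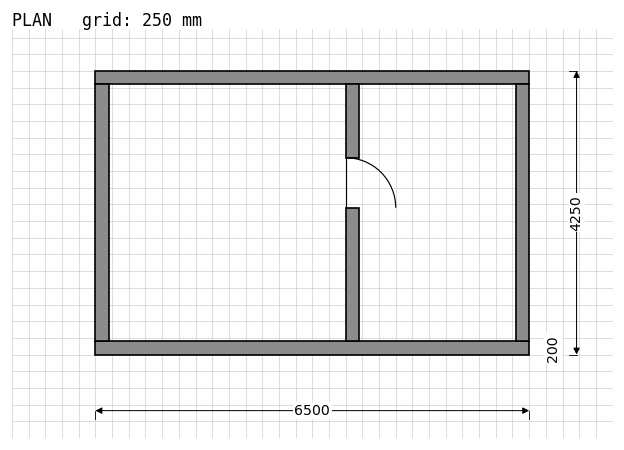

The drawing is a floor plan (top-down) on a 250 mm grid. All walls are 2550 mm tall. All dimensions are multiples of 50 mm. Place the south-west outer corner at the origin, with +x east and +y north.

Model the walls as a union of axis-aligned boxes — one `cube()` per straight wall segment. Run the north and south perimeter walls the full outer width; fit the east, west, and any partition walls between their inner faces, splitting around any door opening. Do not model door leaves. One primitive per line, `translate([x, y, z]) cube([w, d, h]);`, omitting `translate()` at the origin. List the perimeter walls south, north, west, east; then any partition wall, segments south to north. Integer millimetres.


cube([6500, 200, 2550]);
translate([0, 4050, 0]) cube([6500, 200, 2550]);
translate([0, 200, 0]) cube([200, 3850, 2550]);
translate([6300, 200, 0]) cube([200, 3850, 2550]);
translate([3750, 200, 0]) cube([200, 2000, 2550]);
translate([3750, 2950, 0]) cube([200, 1100, 2550]);
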